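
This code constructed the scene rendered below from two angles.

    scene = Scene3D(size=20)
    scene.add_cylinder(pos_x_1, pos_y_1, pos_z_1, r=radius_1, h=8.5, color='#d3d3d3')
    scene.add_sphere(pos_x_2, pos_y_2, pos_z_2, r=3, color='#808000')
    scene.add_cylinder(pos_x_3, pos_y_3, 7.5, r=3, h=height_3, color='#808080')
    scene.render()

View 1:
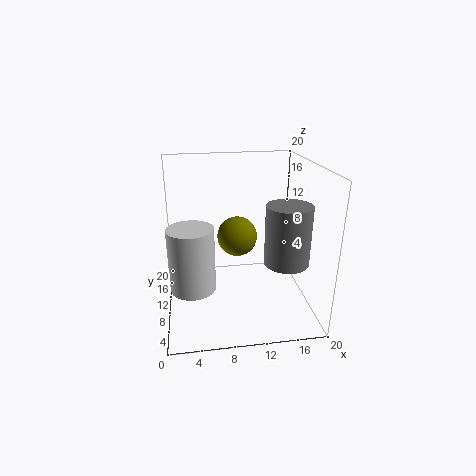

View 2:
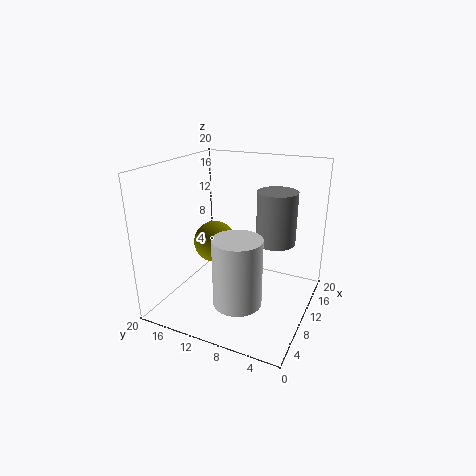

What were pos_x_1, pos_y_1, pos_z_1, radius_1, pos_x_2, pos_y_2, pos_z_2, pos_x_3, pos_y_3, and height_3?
pos_x_1 = 3.5; pos_y_1 = 7; pos_z_1 = 4.5; radius_1 = 3; pos_x_2 = 10.5; pos_y_2 = 14; pos_z_2 = 8.5; pos_x_3 = 16; pos_y_3 = 6.5; height_3 = 8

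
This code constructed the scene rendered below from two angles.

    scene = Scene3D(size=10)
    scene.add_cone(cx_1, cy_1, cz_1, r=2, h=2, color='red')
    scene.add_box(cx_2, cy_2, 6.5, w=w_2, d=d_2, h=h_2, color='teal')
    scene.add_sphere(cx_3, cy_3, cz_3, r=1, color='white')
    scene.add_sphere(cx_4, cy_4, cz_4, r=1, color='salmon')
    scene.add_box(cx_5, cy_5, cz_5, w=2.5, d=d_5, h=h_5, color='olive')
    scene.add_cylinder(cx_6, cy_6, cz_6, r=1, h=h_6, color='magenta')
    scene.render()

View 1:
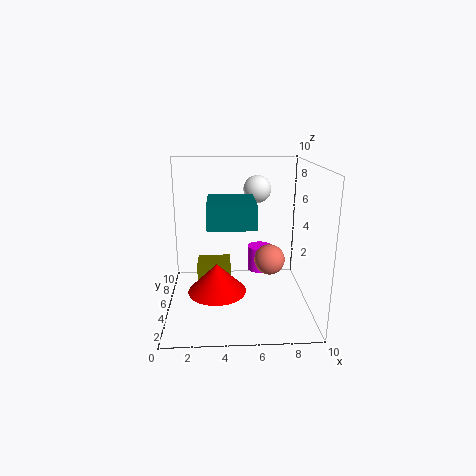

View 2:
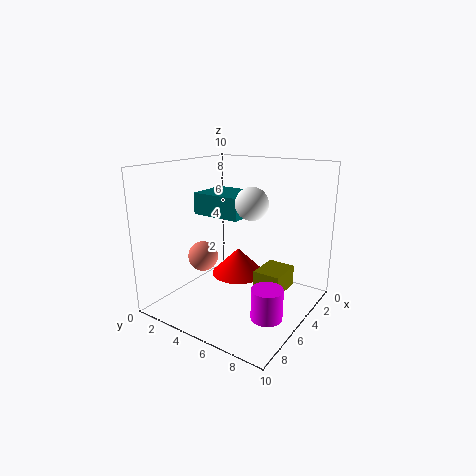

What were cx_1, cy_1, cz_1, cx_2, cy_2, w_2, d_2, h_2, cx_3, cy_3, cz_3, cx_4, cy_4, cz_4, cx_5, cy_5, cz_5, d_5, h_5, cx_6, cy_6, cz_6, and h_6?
cx_1 = 3.5; cy_1 = 4; cz_1 = 1.5; cx_2 = 3; cy_2 = 2; w_2 = 3; d_2 = 3.5; h_2 = 1.5; cx_3 = 6.5; cy_3 = 7; cz_3 = 8; cx_4 = 7; cy_4 = 3.5; cz_4 = 4; cx_5 = 2; cy_5 = 6; cz_5 = 1; d_5 = 2; h_5 = 1.5; cx_6 = 7; cy_6 = 8.5; cz_6 = 1; h_6 = 2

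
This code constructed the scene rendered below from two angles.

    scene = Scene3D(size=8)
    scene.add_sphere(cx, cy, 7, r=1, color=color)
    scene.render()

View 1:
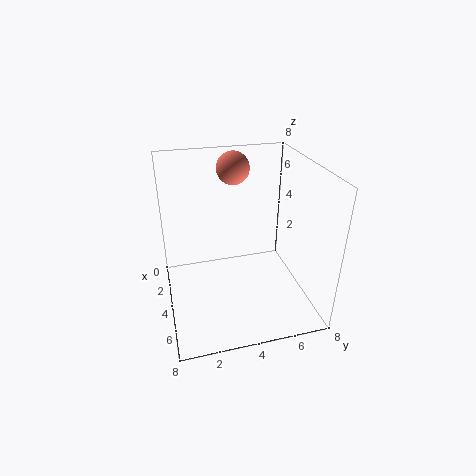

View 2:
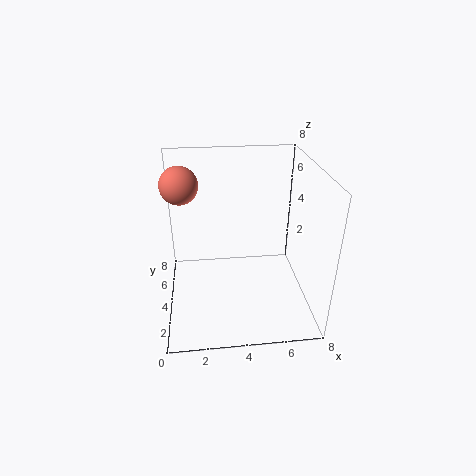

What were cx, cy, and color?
cx = 1
cy = 4.5
color = 'salmon'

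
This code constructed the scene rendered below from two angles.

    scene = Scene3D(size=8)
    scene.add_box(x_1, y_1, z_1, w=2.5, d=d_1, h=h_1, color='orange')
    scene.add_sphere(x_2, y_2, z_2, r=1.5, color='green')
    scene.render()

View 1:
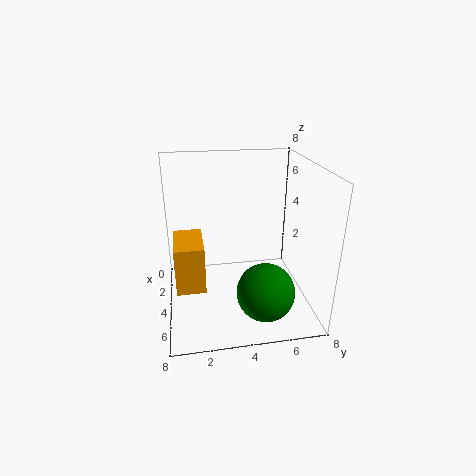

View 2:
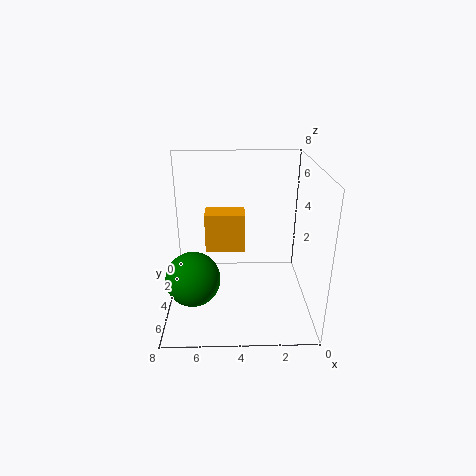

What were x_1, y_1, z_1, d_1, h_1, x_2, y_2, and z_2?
x_1 = 3.5
y_1 = 0.5
z_1 = 2
d_1 = 1.5
h_1 = 2.5
x_2 = 6.5
y_2 = 5
z_2 = 2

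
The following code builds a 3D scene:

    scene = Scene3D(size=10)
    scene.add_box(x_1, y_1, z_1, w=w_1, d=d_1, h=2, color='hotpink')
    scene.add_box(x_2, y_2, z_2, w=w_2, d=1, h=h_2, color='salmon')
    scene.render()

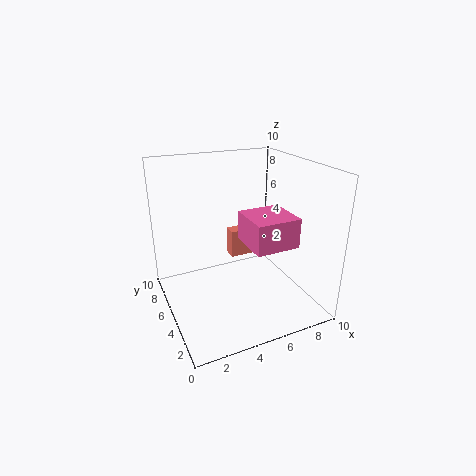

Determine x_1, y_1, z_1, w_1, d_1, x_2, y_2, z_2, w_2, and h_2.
x_1 = 5
y_1 = 2
z_1 = 5
w_1 = 3
d_1 = 3
x_2 = 5
y_2 = 6
z_2 = 3
w_2 = 2
h_2 = 2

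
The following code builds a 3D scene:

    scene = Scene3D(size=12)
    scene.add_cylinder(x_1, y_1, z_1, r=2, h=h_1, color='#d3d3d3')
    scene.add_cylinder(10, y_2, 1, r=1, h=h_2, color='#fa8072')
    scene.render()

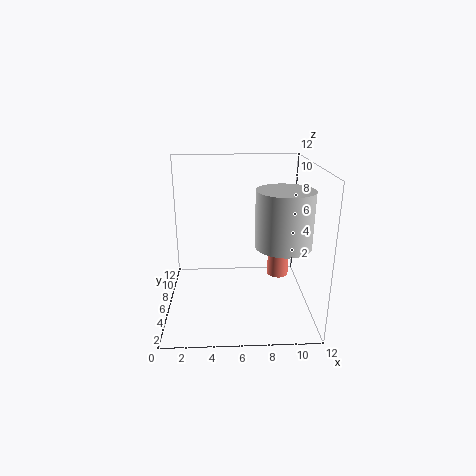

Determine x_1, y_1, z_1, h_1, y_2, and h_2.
x_1 = 9, y_1 = 2, z_1 = 7, h_1 = 4, y_2 = 9, h_2 = 3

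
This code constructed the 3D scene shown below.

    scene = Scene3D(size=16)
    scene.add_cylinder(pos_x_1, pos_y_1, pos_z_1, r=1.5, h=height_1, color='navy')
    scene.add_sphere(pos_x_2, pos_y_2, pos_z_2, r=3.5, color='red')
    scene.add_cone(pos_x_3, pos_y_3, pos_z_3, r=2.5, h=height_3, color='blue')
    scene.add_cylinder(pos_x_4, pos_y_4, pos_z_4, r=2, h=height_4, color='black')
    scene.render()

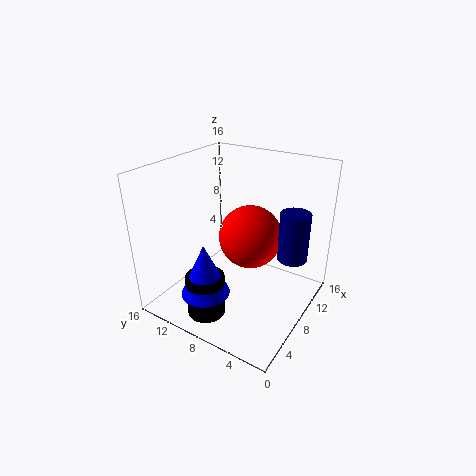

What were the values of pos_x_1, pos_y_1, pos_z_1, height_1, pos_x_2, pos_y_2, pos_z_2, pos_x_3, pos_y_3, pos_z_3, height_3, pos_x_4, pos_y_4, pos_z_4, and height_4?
pos_x_1 = 8
pos_y_1 = 1.5
pos_z_1 = 7.5
height_1 = 5
pos_x_2 = 9
pos_y_2 = 7
pos_z_2 = 8
pos_x_3 = 2.5
pos_y_3 = 8.5
pos_z_3 = 4
height_3 = 5.5
pos_x_4 = 2.5
pos_y_4 = 8.5
pos_z_4 = 1.5
height_4 = 4.5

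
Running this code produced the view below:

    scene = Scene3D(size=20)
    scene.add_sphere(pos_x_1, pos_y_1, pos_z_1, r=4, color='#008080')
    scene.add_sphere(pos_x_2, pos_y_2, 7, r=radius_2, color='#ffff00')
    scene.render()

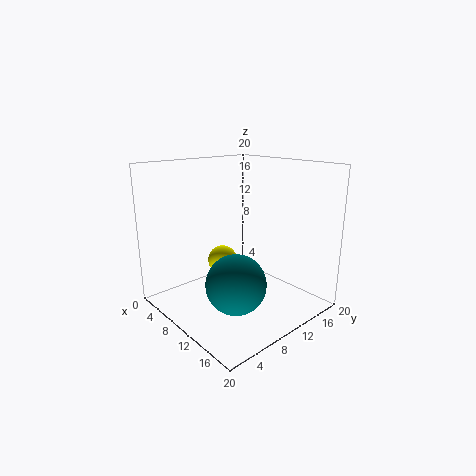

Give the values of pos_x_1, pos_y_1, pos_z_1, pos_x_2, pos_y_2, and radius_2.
pos_x_1 = 13; pos_y_1 = 7; pos_z_1 = 5; pos_x_2 = 9; pos_y_2 = 8; radius_2 = 2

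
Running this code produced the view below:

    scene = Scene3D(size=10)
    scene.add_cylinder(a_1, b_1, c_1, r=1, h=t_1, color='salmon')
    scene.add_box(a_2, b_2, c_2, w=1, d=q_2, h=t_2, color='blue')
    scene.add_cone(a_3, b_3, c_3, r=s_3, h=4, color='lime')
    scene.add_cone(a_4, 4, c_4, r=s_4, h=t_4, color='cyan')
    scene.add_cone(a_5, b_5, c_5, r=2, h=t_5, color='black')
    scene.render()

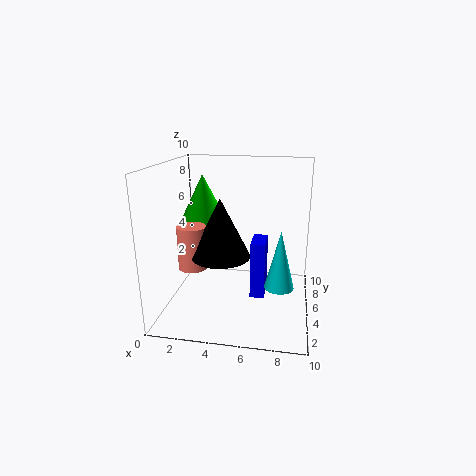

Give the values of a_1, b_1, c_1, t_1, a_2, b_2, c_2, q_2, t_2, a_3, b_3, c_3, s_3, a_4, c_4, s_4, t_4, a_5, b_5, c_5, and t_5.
a_1 = 2
b_1 = 4
c_1 = 3
t_1 = 3
a_2 = 6
b_2 = 4
c_2 = 1
q_2 = 2
t_2 = 4
a_3 = 2
b_3 = 7
c_3 = 5
s_3 = 2
a_4 = 8
c_4 = 2
s_4 = 1
t_4 = 4
a_5 = 4
b_5 = 4
c_5 = 4
t_5 = 4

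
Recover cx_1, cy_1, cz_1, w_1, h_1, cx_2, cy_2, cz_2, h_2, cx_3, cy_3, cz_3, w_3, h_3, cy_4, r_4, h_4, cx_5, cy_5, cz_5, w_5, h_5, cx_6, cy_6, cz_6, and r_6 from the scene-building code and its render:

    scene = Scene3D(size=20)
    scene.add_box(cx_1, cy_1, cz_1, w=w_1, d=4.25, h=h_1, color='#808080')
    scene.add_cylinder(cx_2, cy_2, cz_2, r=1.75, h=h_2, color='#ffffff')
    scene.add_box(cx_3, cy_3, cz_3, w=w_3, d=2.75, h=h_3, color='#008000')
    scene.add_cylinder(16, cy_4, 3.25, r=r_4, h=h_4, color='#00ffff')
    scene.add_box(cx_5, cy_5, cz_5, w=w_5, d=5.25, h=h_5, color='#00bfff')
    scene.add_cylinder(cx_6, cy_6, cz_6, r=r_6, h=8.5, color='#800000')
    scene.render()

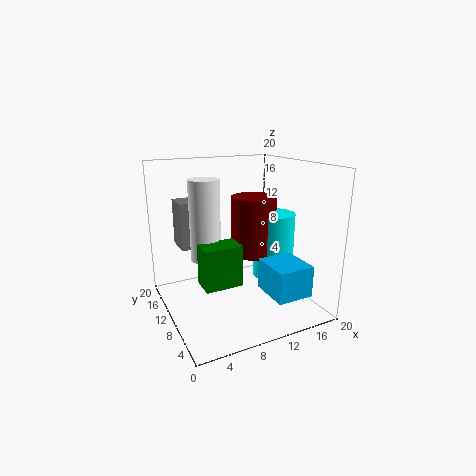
cx_1 = 3.5
cy_1 = 15.25
cz_1 = 7.25
w_1 = 5.25
h_1 = 7
cx_2 = 3.5
cy_2 = 5.25
cz_2 = 10
h_2 = 9.25
cx_3 = 2
cy_3 = 1.25
cz_3 = 7.75
w_3 = 4.25
h_3 = 4.75
cy_4 = 10.25
r_4 = 3
h_4 = 9.5
cx_5 = 10.75
cy_5 = 0.25
cz_5 = 4.5
w_5 = 4.75
h_5 = 4
cx_6 = 13.25
cy_6 = 11.5
cz_6 = 6.75
r_6 = 3.25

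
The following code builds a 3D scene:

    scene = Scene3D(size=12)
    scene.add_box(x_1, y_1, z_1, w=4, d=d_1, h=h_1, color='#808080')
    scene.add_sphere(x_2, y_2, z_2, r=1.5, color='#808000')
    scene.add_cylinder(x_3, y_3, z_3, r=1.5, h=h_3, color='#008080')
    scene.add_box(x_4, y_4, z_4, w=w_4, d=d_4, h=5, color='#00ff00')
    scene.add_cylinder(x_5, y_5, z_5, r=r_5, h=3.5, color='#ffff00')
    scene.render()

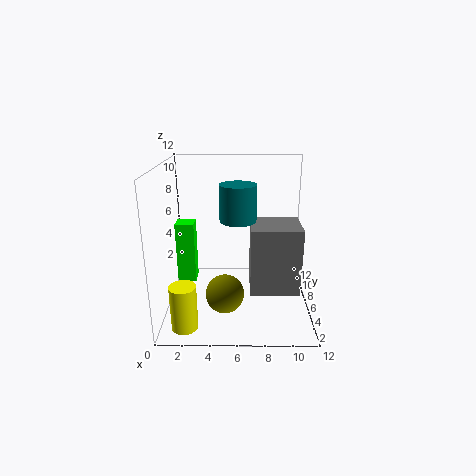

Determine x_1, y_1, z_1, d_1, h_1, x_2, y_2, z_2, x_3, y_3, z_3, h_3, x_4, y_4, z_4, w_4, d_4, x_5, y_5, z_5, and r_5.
x_1 = 7; y_1 = 3.5; z_1 = 2; d_1 = 3.5; h_1 = 5.5; x_2 = 5; y_2 = 3; z_2 = 2.5; x_3 = 6; y_3 = 6; z_3 = 7.5; h_3 = 3; x_4 = 1; y_4 = 5; z_4 = 2.5; w_4 = 1.5; d_4 = 1.5; x_5 = 2; y_5 = 1.5; z_5 = 0.5; r_5 = 1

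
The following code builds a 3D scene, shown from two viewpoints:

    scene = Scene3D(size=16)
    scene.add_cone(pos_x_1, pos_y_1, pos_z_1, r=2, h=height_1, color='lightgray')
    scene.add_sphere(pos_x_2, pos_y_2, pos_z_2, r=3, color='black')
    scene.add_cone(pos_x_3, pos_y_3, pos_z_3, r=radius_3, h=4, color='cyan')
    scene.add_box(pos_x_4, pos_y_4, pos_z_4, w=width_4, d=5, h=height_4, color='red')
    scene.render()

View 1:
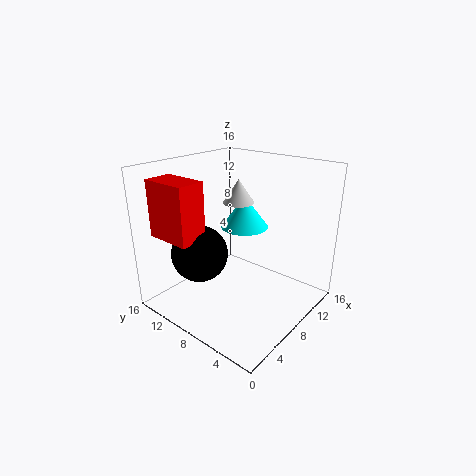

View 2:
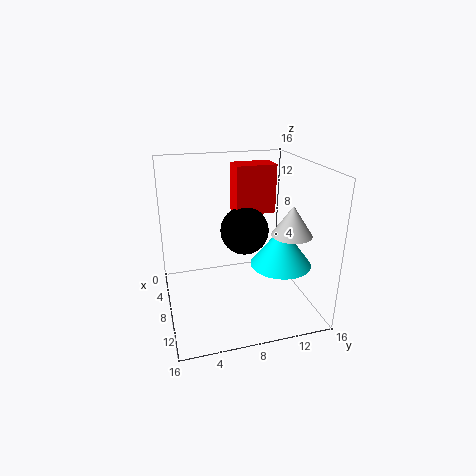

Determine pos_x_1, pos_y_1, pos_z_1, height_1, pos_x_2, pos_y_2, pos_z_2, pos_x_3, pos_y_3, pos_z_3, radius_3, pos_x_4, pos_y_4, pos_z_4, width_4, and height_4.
pos_x_1 = 13; pos_y_1 = 12; pos_z_1 = 10; height_1 = 3; pos_x_2 = 4; pos_y_2 = 10; pos_z_2 = 7; pos_x_3 = 13; pos_y_3 = 11; pos_z_3 = 7; radius_3 = 3; pos_x_4 = 1; pos_y_4 = 9; pos_z_4 = 9; width_4 = 3; height_4 = 6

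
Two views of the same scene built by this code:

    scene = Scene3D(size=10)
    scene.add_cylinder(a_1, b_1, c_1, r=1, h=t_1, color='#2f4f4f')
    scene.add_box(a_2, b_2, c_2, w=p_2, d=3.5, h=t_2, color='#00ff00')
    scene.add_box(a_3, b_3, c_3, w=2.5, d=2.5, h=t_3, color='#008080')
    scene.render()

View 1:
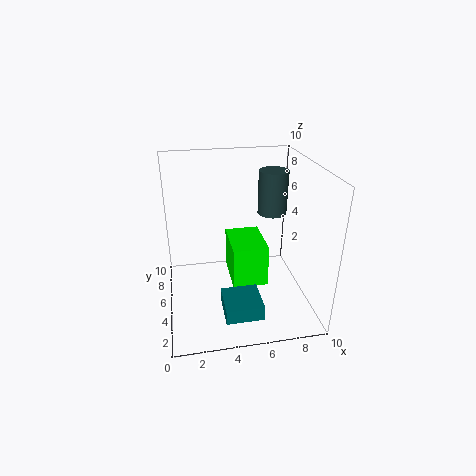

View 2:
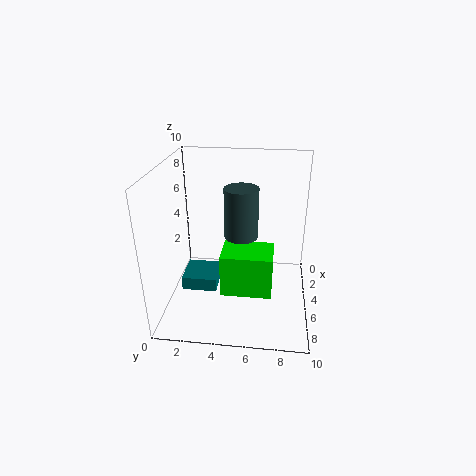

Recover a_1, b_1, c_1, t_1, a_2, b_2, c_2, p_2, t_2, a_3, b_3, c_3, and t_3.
a_1 = 7.5, b_1 = 5.5, c_1 = 6.5, t_1 = 3, a_2 = 4.5, b_2 = 4, c_2 = 1.5, p_2 = 2.5, t_2 = 3, a_3 = 3.5, b_3 = 1, c_3 = 1, t_3 = 1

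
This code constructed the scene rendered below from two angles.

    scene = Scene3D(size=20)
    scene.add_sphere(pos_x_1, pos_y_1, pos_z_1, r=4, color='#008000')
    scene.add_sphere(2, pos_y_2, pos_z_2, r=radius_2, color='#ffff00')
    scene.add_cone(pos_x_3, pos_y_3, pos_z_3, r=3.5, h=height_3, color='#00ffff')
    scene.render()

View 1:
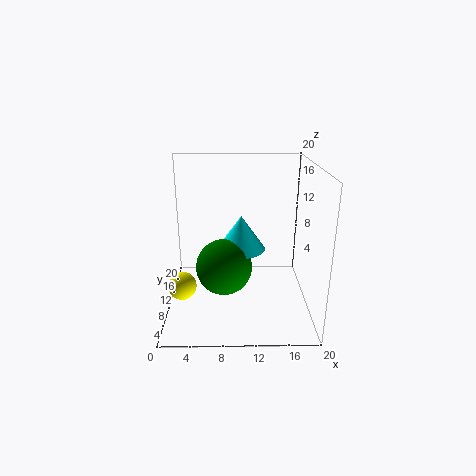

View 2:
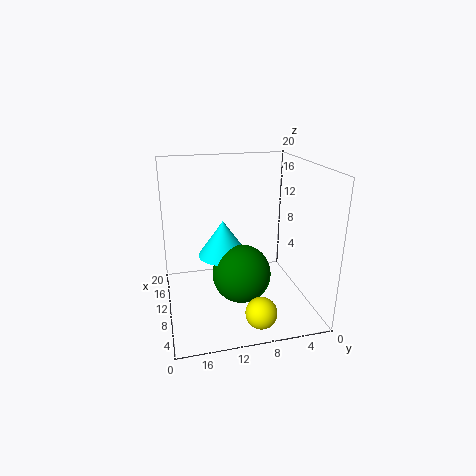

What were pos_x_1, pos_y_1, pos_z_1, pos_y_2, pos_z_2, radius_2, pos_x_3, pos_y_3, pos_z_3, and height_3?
pos_x_1 = 8; pos_y_1 = 10; pos_z_1 = 5.5; pos_y_2 = 9; pos_z_2 = 3; radius_2 = 2; pos_x_3 = 10.5; pos_y_3 = 12; pos_z_3 = 7.5; height_3 = 5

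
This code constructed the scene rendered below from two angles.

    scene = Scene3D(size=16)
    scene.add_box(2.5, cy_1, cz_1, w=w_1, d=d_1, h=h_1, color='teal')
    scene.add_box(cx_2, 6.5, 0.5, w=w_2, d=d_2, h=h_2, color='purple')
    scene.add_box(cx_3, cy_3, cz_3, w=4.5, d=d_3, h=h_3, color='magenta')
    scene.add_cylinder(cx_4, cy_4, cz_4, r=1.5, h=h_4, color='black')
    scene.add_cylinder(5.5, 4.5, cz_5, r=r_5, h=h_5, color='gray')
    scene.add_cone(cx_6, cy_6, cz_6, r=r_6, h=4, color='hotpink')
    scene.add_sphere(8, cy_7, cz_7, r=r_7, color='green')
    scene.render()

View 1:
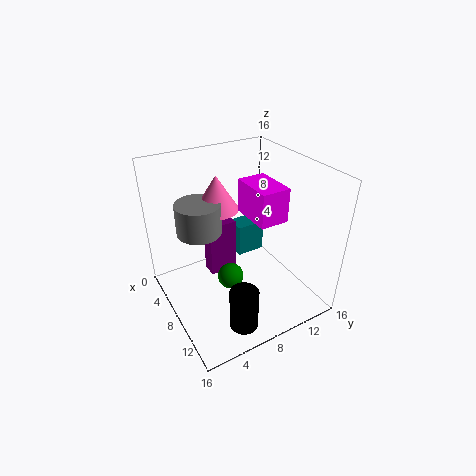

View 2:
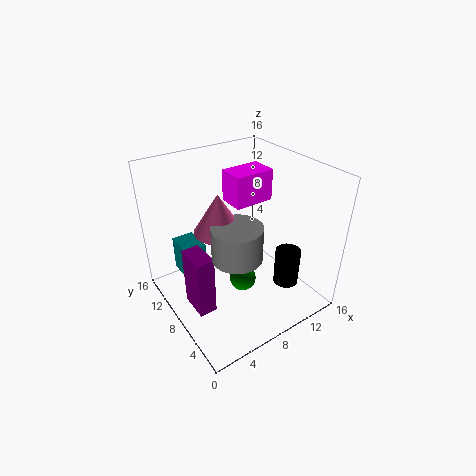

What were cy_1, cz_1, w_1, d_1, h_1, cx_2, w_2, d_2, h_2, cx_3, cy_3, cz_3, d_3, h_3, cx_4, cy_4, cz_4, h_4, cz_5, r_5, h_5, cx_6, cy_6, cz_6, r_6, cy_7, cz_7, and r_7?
cy_1 = 10, cz_1 = 3, w_1 = 2.5, d_1 = 3.5, h_1 = 4, cx_2 = 2, w_2 = 2, d_2 = 3.5, h_2 = 7, cx_3 = 8, cy_3 = 8, cz_3 = 11.5, d_3 = 3, h_3 = 3.5, cx_4 = 13.5, cy_4 = 5.5, cz_4 = 1, h_4 = 4.5, cz_5 = 8.5, r_5 = 2.5, h_5 = 3.5, cx_6 = 5, cy_6 = 7, cz_6 = 10.5, r_6 = 2.5, cy_7 = 7, cz_7 = 3, r_7 = 1.5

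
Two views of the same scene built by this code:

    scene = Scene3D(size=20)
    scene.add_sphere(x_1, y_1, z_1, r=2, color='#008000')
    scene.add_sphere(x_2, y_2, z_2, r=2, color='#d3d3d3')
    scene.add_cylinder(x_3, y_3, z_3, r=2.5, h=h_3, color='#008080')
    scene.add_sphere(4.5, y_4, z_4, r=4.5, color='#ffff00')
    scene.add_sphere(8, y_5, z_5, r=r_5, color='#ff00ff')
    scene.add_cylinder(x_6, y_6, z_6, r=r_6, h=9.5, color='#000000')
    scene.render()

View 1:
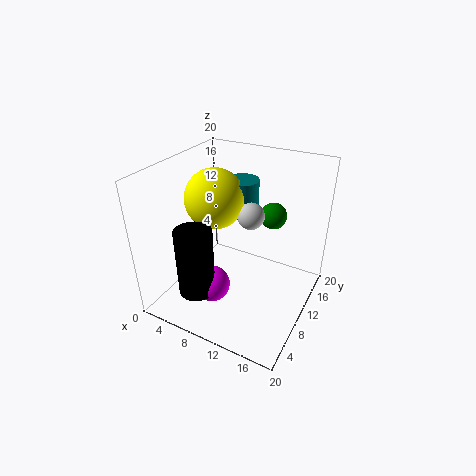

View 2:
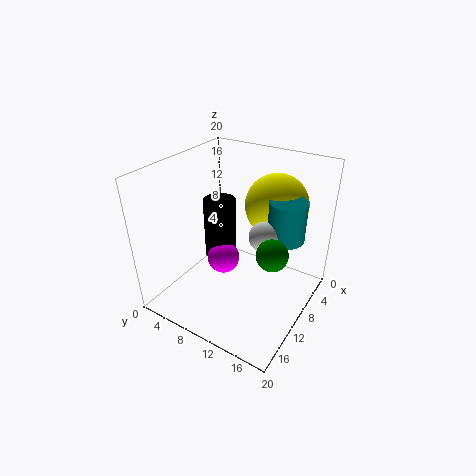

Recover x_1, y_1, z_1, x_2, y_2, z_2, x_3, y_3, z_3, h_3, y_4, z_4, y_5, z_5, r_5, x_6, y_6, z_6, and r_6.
x_1 = 12.5, y_1 = 16.5, z_1 = 11, x_2 = 10, y_2 = 14, z_2 = 11.5, x_3 = 7.5, y_3 = 16, z_3 = 10.5, h_3 = 5.5, y_4 = 13, z_4 = 13.5, y_5 = 6, z_5 = 4, r_5 = 2.5, x_6 = 6.5, y_6 = 4.5, z_6 = 3.5, r_6 = 2.5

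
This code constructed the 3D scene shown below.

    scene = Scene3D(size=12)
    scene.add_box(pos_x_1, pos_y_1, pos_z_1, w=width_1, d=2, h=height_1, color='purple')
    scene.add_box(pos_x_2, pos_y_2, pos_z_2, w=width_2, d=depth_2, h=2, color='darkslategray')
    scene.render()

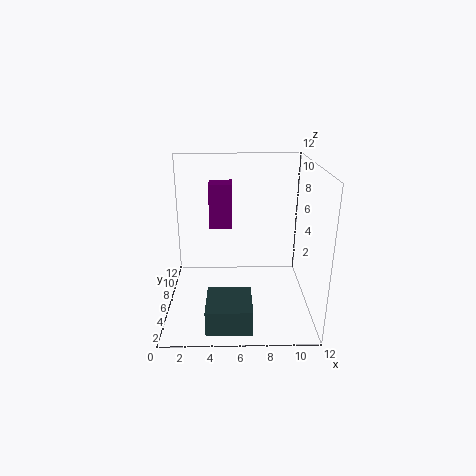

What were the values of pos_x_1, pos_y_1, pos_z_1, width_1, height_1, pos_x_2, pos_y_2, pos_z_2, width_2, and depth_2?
pos_x_1 = 3.5
pos_y_1 = 8
pos_z_1 = 6
width_1 = 2
height_1 = 4
pos_x_2 = 3.5
pos_y_2 = 0.5
pos_z_2 = 0.5
width_2 = 3.5
depth_2 = 3.5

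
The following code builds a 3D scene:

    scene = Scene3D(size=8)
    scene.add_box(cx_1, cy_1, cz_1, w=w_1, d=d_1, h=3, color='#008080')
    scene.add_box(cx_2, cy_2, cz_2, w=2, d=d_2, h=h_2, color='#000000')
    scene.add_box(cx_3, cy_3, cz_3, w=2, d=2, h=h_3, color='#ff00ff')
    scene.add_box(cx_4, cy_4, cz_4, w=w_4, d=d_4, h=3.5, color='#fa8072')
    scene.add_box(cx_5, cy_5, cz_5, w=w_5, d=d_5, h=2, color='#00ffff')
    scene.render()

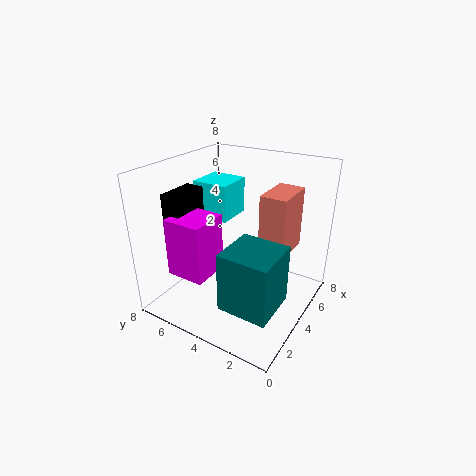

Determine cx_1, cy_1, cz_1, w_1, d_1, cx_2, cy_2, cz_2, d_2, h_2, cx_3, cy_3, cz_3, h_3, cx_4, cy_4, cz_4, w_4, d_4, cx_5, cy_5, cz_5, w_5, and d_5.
cx_1 = 0.5, cy_1 = 0.5, cz_1 = 2, w_1 = 2.5, d_1 = 2.5, cx_2 = 1, cy_2 = 5.5, cz_2 = 5, d_2 = 1, h_2 = 2, cx_3 = 0.5, cy_3 = 4, cz_3 = 3, h_3 = 3, cx_4 = 4.5, cy_4 = 1.5, cz_4 = 3, w_4 = 2.5, d_4 = 1.5, cx_5 = 3.5, cy_5 = 4.5, cz_5 = 5, w_5 = 2, d_5 = 2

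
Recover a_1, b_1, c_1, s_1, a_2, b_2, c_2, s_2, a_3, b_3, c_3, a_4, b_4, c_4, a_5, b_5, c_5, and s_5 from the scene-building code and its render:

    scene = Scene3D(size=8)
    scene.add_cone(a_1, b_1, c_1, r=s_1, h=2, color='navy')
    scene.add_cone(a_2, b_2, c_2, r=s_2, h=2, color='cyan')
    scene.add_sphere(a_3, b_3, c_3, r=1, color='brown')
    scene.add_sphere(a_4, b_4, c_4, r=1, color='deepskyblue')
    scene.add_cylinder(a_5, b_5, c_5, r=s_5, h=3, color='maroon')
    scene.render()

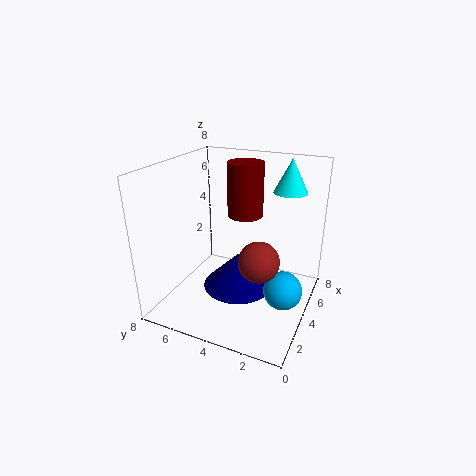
a_1 = 4
b_1 = 4
c_1 = 1
s_1 = 2
a_2 = 7
b_2 = 2
c_2 = 6
s_2 = 1
a_3 = 2
b_3 = 2
c_3 = 4
a_4 = 3
b_4 = 1
c_4 = 2
a_5 = 5
b_5 = 4
c_5 = 5
s_5 = 1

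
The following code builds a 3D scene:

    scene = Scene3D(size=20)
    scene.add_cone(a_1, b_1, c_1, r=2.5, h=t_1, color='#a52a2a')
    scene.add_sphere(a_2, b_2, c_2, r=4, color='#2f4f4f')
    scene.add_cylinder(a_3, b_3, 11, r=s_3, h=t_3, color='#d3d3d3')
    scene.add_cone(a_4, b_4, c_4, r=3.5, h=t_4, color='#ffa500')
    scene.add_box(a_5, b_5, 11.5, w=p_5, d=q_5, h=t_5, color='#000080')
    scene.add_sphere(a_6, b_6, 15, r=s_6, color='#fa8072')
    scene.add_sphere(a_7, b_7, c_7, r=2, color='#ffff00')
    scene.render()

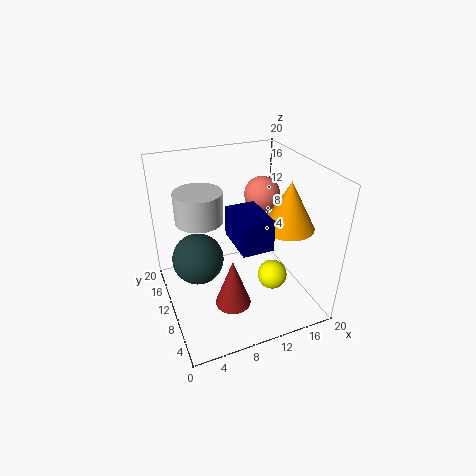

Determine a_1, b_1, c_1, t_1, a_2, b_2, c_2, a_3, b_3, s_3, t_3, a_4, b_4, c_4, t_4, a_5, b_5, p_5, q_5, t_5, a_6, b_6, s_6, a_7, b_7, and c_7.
a_1 = 8, b_1 = 7, c_1 = 1.5, t_1 = 7, a_2 = 5.5, b_2 = 15.5, c_2 = 4, a_3 = 6, b_3 = 15, s_3 = 3.5, t_3 = 4.5, a_4 = 16, b_4 = 7, c_4 = 12, t_4 = 6.5, a_5 = 8, b_5 = 3.5, p_5 = 4, q_5 = 6, t_5 = 4, a_6 = 14.5, b_6 = 12, s_6 = 2.5, a_7 = 13.5, b_7 = 6, c_7 = 5.5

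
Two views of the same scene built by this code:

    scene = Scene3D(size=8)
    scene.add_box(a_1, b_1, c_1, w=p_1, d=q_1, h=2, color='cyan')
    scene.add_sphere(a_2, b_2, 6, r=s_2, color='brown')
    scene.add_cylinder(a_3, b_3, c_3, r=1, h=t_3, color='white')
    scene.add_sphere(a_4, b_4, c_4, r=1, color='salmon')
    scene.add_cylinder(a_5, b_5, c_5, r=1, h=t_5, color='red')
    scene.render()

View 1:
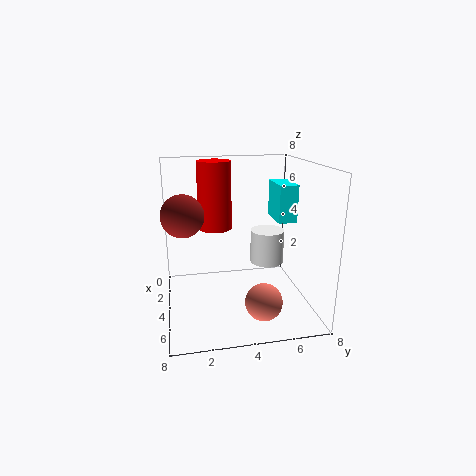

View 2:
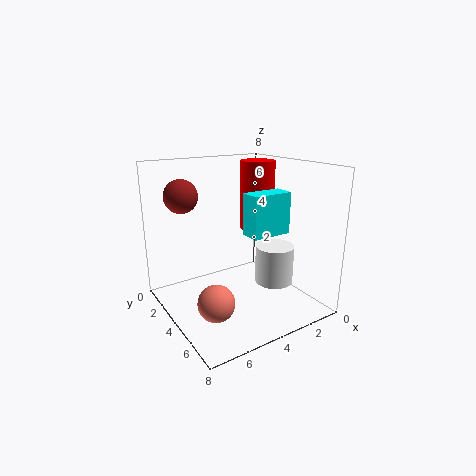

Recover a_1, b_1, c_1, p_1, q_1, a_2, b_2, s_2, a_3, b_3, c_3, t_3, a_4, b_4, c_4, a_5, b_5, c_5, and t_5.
a_1 = 3, b_1 = 6, c_1 = 5, p_1 = 2, q_1 = 1, a_2 = 6, b_2 = 1, s_2 = 1, a_3 = 3, b_3 = 6, c_3 = 2, t_3 = 2, a_4 = 6, b_4 = 5, c_4 = 1, a_5 = 2, b_5 = 3, c_5 = 4, t_5 = 4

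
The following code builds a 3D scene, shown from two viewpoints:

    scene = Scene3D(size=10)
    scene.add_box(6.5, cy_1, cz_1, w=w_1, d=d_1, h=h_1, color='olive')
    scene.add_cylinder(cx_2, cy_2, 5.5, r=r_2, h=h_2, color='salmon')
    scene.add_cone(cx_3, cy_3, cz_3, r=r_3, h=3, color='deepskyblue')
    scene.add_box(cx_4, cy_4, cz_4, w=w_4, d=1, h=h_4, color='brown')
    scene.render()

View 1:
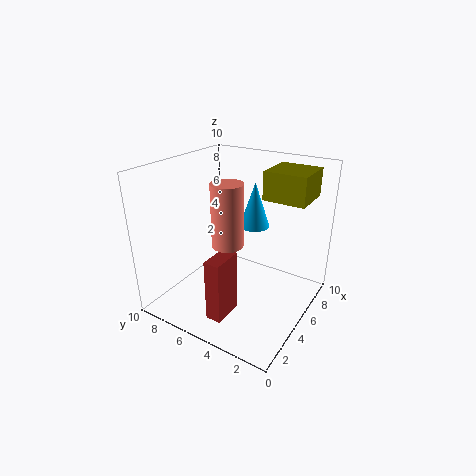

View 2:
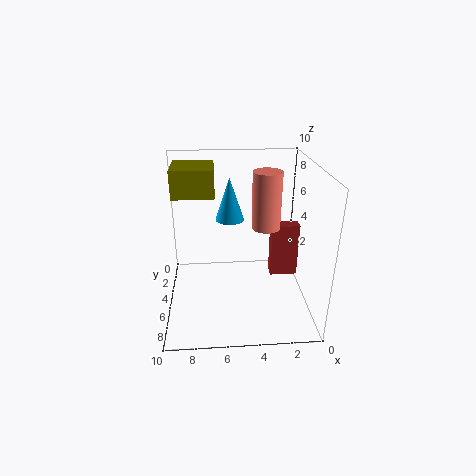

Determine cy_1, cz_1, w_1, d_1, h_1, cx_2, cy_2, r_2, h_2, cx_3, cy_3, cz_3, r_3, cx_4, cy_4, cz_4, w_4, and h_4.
cy_1 = 1; cz_1 = 7.5; w_1 = 3; d_1 = 3; h_1 = 2; cx_2 = 3; cy_2 = 4.5; r_2 = 1; h_2 = 4; cx_3 = 5.5; cy_3 = 4; cz_3 = 6; r_3 = 1; cx_4 = 0.5; cy_4 = 3.5; cz_4 = 1.5; w_4 = 2; h_4 = 4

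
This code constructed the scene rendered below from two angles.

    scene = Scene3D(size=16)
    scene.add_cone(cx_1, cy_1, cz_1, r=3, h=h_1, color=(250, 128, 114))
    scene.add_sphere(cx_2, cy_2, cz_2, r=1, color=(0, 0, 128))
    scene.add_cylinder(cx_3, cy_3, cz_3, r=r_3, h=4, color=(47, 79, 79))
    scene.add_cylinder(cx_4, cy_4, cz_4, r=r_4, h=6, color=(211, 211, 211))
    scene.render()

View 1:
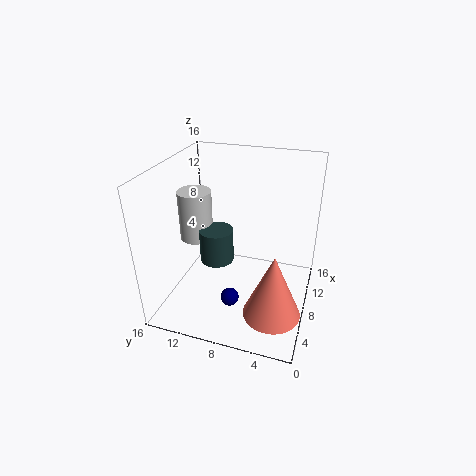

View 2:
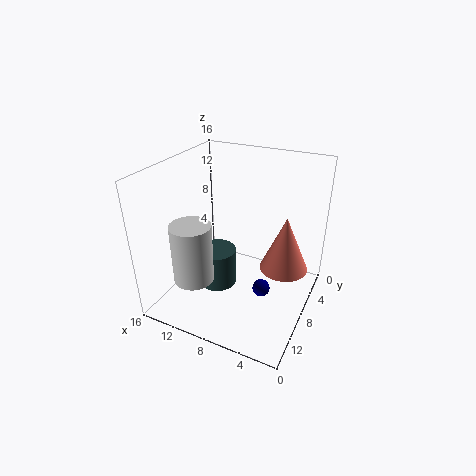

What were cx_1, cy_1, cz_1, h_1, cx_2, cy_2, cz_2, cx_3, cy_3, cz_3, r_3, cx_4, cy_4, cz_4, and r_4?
cx_1 = 4
cy_1 = 3
cz_1 = 2
h_1 = 7
cx_2 = 5
cy_2 = 8
cz_2 = 2
cx_3 = 9
cy_3 = 11
cz_3 = 4
r_3 = 2
cx_4 = 10
cy_4 = 14
cz_4 = 6
r_4 = 2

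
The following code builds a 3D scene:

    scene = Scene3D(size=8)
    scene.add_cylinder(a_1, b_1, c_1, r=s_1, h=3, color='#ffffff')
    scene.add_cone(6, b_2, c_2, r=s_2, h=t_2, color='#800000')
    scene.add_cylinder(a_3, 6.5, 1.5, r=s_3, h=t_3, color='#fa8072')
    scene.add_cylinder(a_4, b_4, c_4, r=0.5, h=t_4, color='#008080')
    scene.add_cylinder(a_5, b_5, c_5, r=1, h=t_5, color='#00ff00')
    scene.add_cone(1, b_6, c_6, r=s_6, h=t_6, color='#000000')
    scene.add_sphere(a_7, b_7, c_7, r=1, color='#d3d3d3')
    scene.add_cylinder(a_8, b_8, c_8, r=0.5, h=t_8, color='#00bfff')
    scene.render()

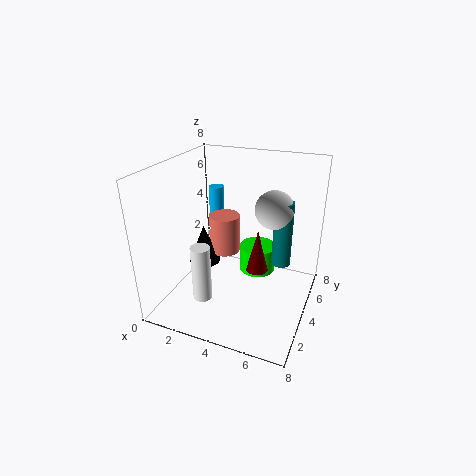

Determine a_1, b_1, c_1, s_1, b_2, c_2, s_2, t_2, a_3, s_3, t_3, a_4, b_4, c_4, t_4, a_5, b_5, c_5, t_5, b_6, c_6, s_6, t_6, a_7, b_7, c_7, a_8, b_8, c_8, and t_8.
a_1 = 3; b_1 = 1.5; c_1 = 1.5; s_1 = 0.5; b_2 = 1.5; c_2 = 4; s_2 = 0.5; t_2 = 2; a_3 = 2; s_3 = 1; t_3 = 2.5; a_4 = 6.5; b_4 = 4; c_4 = 3; t_4 = 3.5; a_5 = 5; b_5 = 4.5; c_5 = 2; t_5 = 1.5; b_6 = 5.5; c_6 = 1; s_6 = 1; t_6 = 2.5; a_7 = 6; b_7 = 4; c_7 = 6; a_8 = 1; b_8 = 7.5; c_8 = 1.5; t_8 = 4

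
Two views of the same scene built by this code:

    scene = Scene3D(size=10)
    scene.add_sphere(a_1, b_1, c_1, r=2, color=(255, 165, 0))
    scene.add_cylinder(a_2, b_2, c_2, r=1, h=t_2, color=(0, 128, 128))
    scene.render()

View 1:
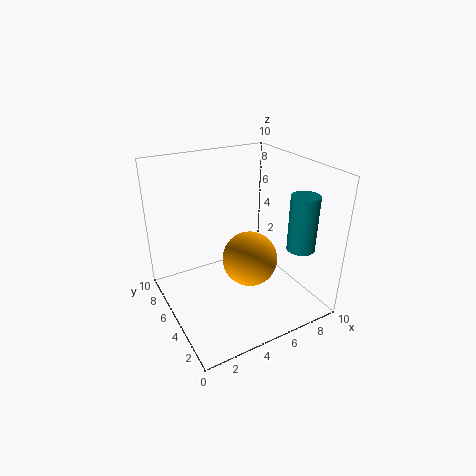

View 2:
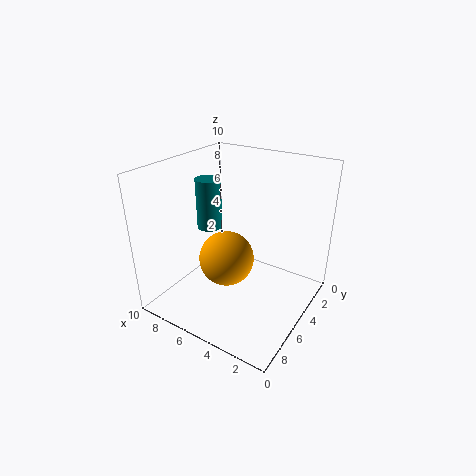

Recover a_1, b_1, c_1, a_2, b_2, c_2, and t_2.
a_1 = 6; b_1 = 5; c_1 = 3; a_2 = 9; b_2 = 3; c_2 = 4; t_2 = 4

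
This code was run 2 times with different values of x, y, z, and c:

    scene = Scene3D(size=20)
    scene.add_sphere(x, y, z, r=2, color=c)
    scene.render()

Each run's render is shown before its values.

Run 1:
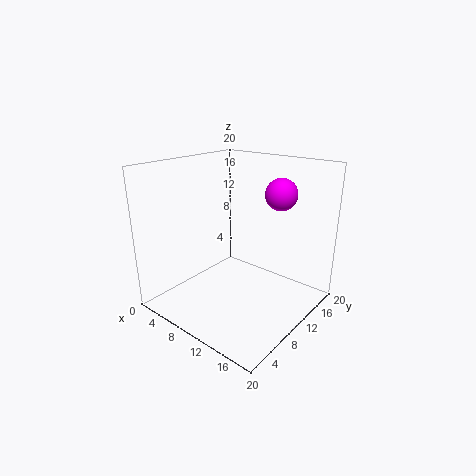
x = 16
y = 11
z = 17
c = 'magenta'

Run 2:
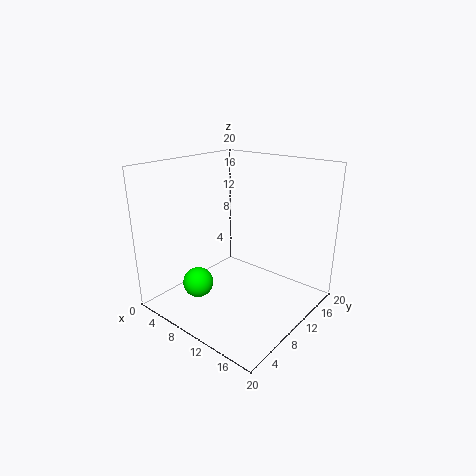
x = 8
y = 4
z = 5
c = 'lime'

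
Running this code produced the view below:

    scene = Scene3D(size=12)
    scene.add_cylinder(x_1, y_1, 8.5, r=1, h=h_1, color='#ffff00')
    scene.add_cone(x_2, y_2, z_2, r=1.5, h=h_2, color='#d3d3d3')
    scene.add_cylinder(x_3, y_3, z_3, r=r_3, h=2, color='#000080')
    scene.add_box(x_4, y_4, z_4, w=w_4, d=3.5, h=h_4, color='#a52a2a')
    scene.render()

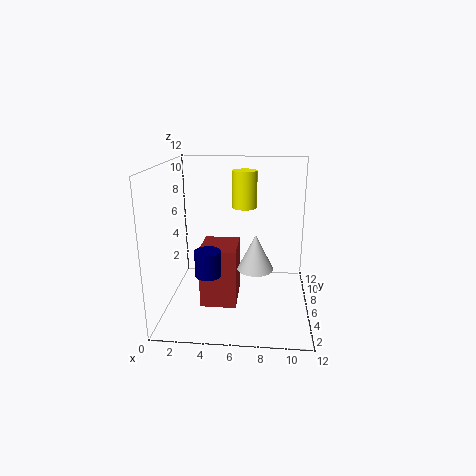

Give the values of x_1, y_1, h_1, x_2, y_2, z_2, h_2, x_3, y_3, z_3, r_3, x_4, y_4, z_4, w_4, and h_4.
x_1 = 6.5; y_1 = 6.5; h_1 = 3; x_2 = 7.5; y_2 = 5.5; z_2 = 3.5; h_2 = 3; x_3 = 4; y_3 = 3; z_3 = 4; r_3 = 1; x_4 = 3; y_4 = 4; z_4 = 0.5; w_4 = 3; h_4 = 5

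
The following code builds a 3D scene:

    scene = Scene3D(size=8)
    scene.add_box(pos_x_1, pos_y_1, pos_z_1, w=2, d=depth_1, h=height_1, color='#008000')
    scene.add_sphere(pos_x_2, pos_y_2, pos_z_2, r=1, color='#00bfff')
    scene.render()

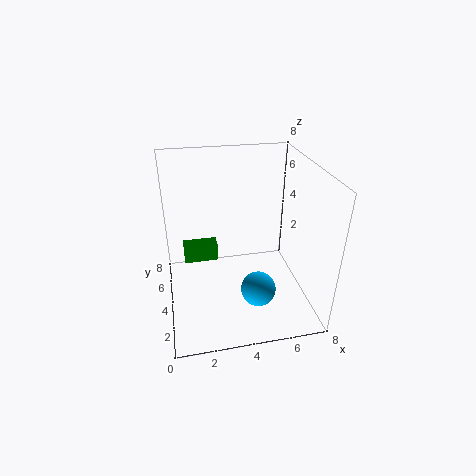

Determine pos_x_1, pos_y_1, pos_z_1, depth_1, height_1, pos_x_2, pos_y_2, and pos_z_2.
pos_x_1 = 1; pos_y_1 = 5; pos_z_1 = 2; depth_1 = 1; height_1 = 1; pos_x_2 = 5; pos_y_2 = 3; pos_z_2 = 1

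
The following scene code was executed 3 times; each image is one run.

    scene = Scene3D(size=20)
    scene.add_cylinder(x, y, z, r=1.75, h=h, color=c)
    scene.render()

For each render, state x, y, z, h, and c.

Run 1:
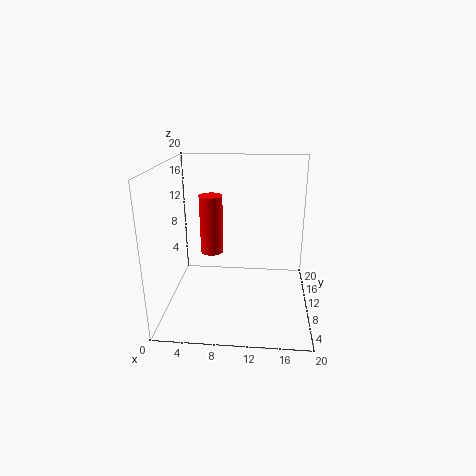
x = 5.5; y = 14.5; z = 5.75; h = 9; c = 'red'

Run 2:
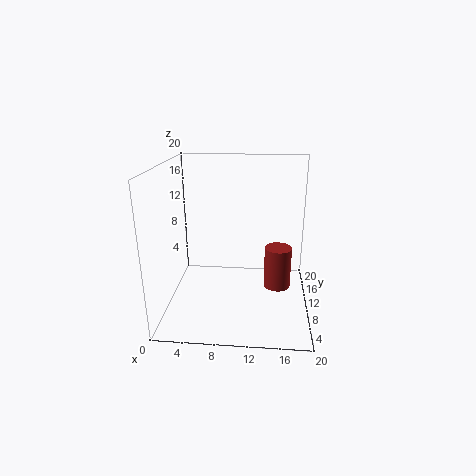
x = 15.5; y = 7.25; z = 4.5; h = 5.5; c = 'brown'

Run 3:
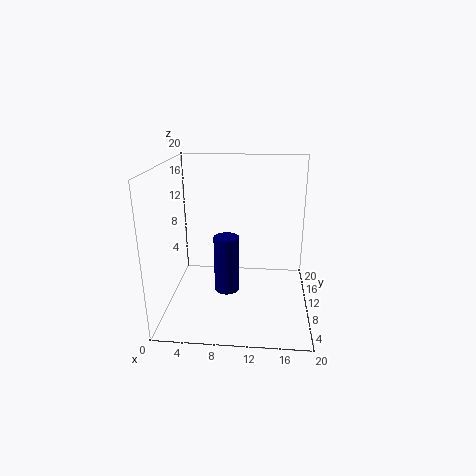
x = 8.5; y = 9; z = 2.5; h = 8; c = 'navy'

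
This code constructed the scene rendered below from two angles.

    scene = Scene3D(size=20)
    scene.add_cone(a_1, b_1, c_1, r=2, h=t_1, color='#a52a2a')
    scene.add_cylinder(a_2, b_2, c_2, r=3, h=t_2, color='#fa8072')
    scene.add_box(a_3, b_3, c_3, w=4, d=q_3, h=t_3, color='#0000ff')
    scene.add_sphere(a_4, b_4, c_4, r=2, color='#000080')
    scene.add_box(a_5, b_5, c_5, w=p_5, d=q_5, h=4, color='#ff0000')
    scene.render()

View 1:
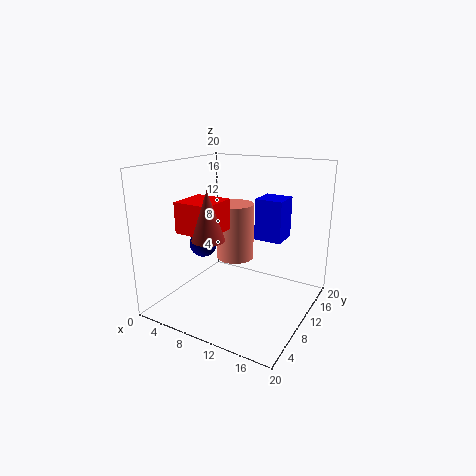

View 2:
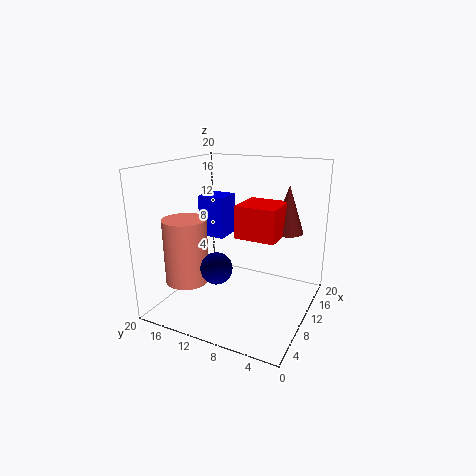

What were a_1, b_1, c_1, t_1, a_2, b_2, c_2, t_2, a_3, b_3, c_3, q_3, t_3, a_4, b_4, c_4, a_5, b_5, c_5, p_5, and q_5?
a_1 = 10, b_1 = 3, c_1 = 12, t_1 = 6, a_2 = 6, b_2 = 16, c_2 = 4, t_2 = 9, a_3 = 11, b_3 = 13, c_3 = 9, q_3 = 4, t_3 = 6, a_4 = 4, b_4 = 10, c_4 = 8, a_5 = 5, b_5 = 3, c_5 = 12, p_5 = 5, q_5 = 5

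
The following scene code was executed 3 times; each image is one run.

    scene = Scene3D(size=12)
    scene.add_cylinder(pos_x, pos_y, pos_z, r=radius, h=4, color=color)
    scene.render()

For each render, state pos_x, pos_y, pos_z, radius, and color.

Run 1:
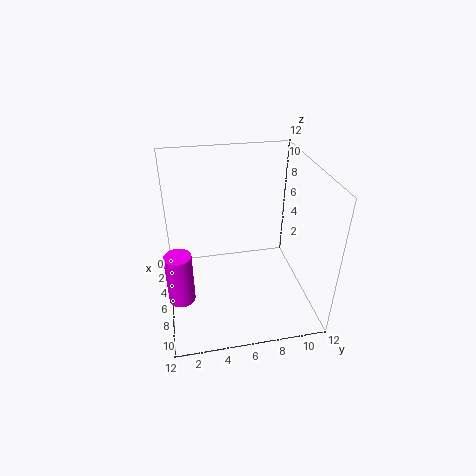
pos_x = 9, pos_y = 1, pos_z = 3, radius = 1, color = 'magenta'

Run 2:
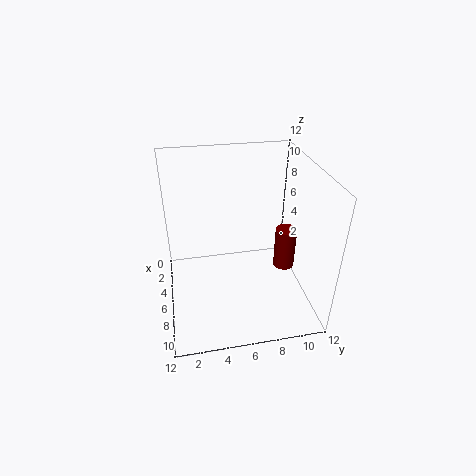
pos_x = 4, pos_y = 11, pos_z = 1, radius = 1, color = 'maroon'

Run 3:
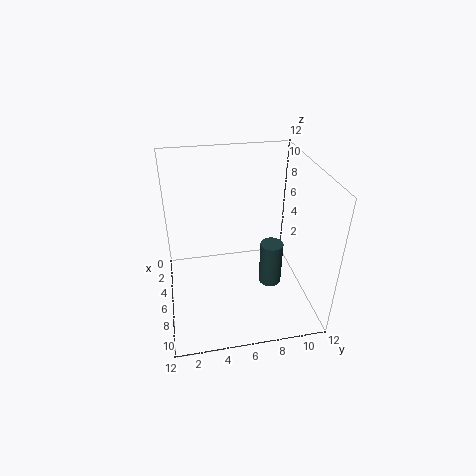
pos_x = 6, pos_y = 9, pos_z = 1, radius = 1, color = 'darkslategray'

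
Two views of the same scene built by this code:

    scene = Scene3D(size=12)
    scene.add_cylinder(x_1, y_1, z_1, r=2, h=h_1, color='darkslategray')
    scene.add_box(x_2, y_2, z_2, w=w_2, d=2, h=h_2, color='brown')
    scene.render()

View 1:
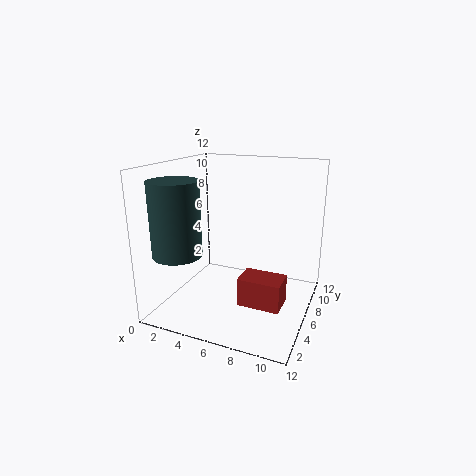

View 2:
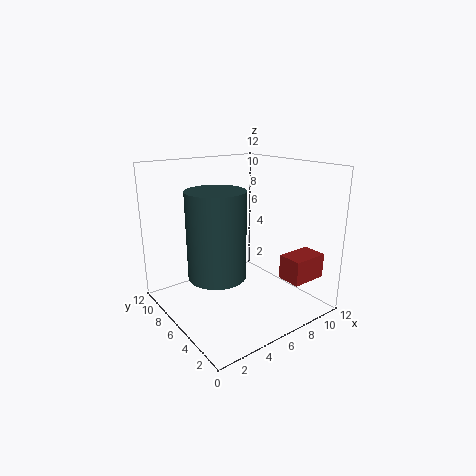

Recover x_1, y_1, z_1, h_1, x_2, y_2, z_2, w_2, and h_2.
x_1 = 2; y_1 = 3; z_1 = 5; h_1 = 6; x_2 = 8; y_2 = 1; z_2 = 3; w_2 = 3; h_2 = 2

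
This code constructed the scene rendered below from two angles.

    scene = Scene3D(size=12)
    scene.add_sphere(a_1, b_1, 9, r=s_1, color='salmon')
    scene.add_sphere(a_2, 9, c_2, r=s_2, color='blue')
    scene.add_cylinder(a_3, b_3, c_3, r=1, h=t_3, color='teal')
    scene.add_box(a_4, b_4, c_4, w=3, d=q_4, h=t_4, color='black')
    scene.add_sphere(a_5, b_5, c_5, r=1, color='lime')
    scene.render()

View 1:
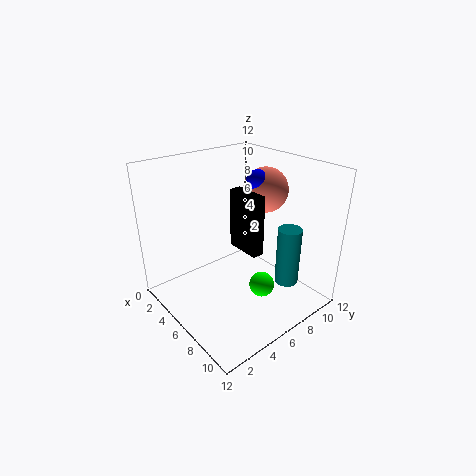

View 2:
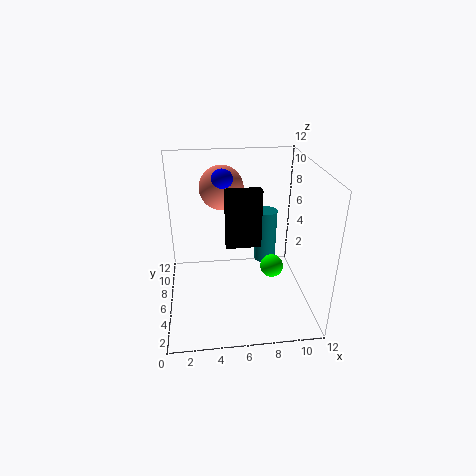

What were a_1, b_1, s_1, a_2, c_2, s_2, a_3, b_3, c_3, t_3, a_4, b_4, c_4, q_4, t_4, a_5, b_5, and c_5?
a_1 = 5, b_1 = 10, s_1 = 2, a_2 = 5, c_2 = 10, s_2 = 1, a_3 = 9, b_3 = 9, c_3 = 2, t_3 = 5, a_4 = 5, b_4 = 6, c_4 = 5, q_4 = 1, t_4 = 5, a_5 = 9, b_5 = 6, c_5 = 3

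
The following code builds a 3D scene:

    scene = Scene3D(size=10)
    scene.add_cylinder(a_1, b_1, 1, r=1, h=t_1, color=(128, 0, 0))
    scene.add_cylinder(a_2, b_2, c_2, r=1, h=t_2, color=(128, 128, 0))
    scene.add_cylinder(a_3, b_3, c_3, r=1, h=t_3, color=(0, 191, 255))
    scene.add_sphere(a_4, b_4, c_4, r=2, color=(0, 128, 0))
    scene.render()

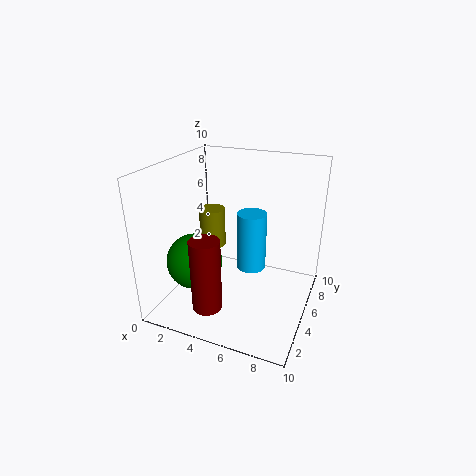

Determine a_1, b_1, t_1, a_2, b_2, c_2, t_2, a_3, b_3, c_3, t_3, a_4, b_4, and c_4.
a_1 = 4, b_1 = 2, t_1 = 5, a_2 = 2, b_2 = 7, c_2 = 3, t_2 = 3, a_3 = 6, b_3 = 5, c_3 = 3, t_3 = 4, a_4 = 2, b_4 = 4, c_4 = 3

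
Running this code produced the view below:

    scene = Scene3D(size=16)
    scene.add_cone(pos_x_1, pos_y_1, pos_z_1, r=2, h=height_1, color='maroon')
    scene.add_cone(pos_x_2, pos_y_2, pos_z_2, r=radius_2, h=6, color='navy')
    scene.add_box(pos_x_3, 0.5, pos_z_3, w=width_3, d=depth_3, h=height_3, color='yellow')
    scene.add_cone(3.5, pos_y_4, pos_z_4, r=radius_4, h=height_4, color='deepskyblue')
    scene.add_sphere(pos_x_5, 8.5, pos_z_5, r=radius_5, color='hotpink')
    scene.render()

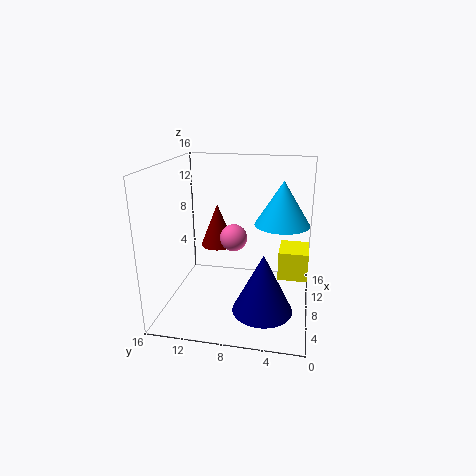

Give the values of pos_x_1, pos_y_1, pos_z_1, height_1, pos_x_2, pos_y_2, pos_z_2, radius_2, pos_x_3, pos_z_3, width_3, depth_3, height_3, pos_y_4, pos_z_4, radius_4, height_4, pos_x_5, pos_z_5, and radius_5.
pos_x_1 = 10.5, pos_y_1 = 11, pos_z_1 = 6, height_1 = 5, pos_x_2 = 3, pos_y_2 = 4.5, pos_z_2 = 2.5, radius_2 = 3, pos_x_3 = 0.5, pos_z_3 = 7.5, width_3 = 3, depth_3 = 2.5, height_3 = 2.5, pos_y_4 = 3, pos_z_4 = 11.5, radius_4 = 2.5, height_4 = 4, pos_x_5 = 8, pos_z_5 = 8, radius_5 = 1.5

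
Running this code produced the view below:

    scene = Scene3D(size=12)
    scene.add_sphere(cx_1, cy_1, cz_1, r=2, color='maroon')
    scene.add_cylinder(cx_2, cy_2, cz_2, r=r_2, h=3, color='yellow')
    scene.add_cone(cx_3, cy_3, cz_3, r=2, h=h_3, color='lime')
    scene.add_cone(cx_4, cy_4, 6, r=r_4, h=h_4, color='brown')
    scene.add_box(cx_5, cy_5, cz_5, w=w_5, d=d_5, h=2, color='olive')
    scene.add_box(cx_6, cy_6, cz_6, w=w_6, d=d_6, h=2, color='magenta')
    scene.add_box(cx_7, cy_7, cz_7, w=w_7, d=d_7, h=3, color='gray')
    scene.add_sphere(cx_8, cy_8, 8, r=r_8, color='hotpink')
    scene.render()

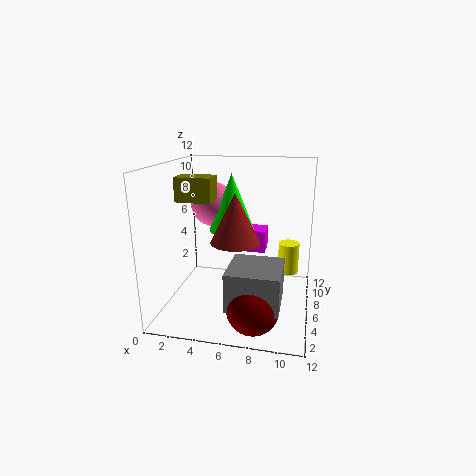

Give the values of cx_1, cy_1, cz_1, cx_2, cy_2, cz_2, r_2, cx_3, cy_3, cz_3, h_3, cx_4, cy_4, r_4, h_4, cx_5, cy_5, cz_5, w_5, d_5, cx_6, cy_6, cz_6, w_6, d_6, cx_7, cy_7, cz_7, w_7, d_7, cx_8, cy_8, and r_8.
cx_1 = 8
cy_1 = 2
cz_1 = 2
cx_2 = 10
cy_2 = 11
cz_2 = 1
r_2 = 1
cx_3 = 5
cy_3 = 8
cz_3 = 6
h_3 = 5
cx_4 = 6
cy_4 = 5
r_4 = 2
h_4 = 4
cx_5 = 1
cy_5 = 5
cz_5 = 9
w_5 = 3
d_5 = 2
cx_6 = 6
cy_6 = 8
cz_6 = 4
w_6 = 2
d_6 = 2
cx_7 = 6
cy_7 = 1
cz_7 = 2
w_7 = 4
d_7 = 4
cx_8 = 3
cy_8 = 9
r_8 = 2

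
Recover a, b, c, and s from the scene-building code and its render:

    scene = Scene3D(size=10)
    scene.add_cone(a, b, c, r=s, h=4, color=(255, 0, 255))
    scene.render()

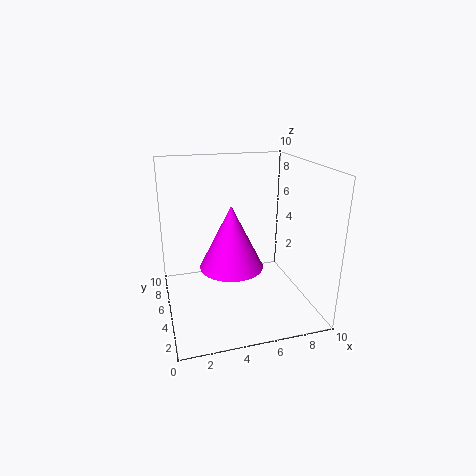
a = 4, b = 3, c = 4, s = 2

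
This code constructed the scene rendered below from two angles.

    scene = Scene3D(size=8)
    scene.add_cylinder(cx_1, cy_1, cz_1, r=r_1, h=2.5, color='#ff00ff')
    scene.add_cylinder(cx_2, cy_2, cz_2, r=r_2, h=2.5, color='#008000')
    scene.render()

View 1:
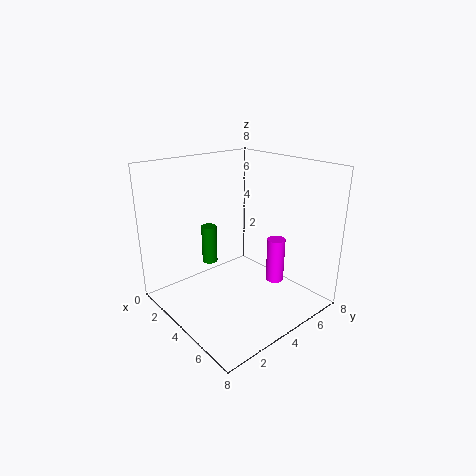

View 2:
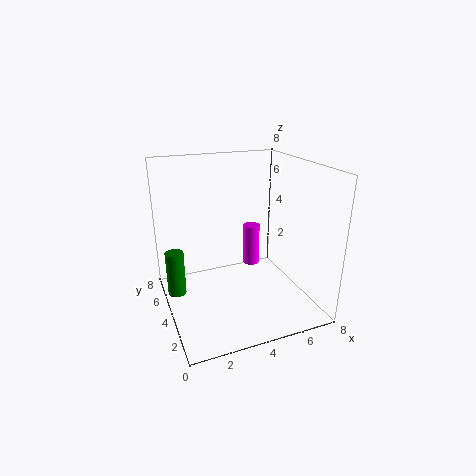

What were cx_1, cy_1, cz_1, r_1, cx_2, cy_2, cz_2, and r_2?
cx_1 = 5.5; cy_1 = 5.5; cz_1 = 1.5; r_1 = 0.5; cx_2 = 0.5; cy_2 = 4.5; cz_2 = 1; r_2 = 0.5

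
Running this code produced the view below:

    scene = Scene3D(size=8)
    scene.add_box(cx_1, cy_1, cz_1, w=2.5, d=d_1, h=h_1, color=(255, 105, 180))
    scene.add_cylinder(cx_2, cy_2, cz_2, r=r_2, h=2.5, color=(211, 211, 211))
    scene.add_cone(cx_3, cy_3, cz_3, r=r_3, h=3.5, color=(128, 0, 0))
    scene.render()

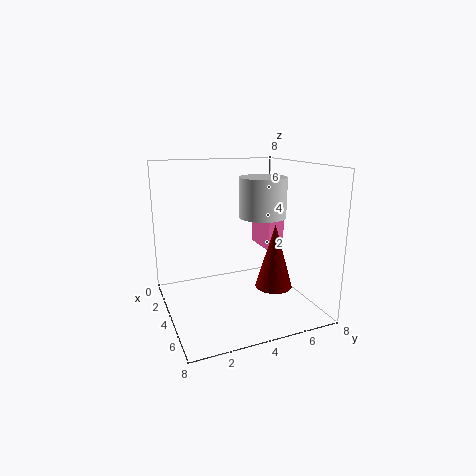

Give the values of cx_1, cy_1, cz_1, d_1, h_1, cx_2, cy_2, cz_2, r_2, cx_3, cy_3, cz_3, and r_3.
cx_1 = 0.5, cy_1 = 6.5, cz_1 = 2.5, d_1 = 1, h_1 = 3, cx_2 = 2, cy_2 = 6.5, cz_2 = 4.5, r_2 = 1.5, cx_3 = 5.5, cy_3 = 5.5, cz_3 = 1.5, r_3 = 1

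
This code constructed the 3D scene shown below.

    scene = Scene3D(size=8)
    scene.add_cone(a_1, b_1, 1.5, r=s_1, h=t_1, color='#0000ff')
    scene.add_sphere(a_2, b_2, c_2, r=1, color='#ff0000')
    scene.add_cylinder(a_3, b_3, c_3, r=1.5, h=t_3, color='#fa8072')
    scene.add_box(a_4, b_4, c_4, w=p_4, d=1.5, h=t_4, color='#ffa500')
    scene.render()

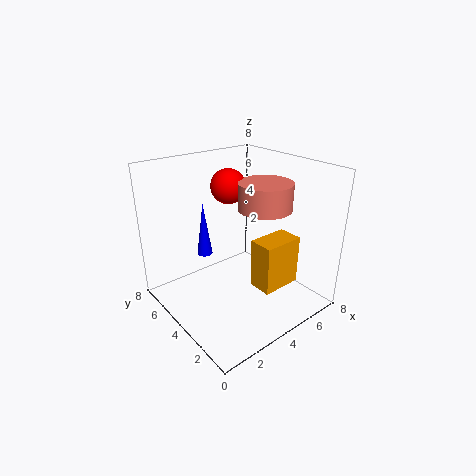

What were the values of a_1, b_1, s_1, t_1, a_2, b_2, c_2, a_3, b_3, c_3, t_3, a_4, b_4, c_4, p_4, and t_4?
a_1 = 4; b_1 = 7.5; s_1 = 0.5; t_1 = 3.5; a_2 = 4.5; b_2 = 5.5; c_2 = 6.5; a_3 = 5.5; b_3 = 3.5; c_3 = 5.5; t_3 = 1.5; a_4 = 5; b_4 = 2.5; c_4 = 0.5; p_4 = 2.5; t_4 = 3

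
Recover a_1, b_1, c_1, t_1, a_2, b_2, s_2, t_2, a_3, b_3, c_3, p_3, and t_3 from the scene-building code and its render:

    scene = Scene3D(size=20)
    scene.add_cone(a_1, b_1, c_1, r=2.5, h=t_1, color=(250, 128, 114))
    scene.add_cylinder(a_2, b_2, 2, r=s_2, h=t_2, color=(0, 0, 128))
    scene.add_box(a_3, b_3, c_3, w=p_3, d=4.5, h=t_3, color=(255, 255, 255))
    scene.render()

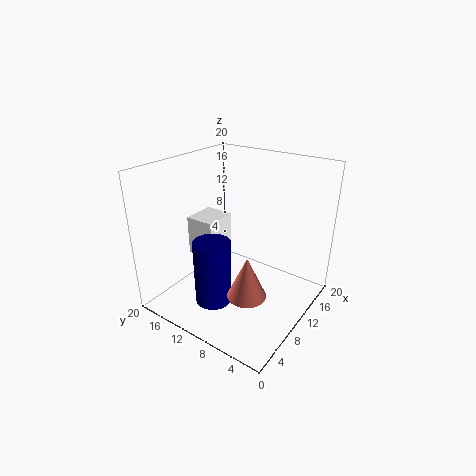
a_1 = 5.5, b_1 = 5.5, c_1 = 5, t_1 = 5.5, a_2 = 5.5, b_2 = 11, s_2 = 2.5, t_2 = 9, a_3 = 9.5, b_3 = 14.5, c_3 = 5, p_3 = 5, t_3 = 6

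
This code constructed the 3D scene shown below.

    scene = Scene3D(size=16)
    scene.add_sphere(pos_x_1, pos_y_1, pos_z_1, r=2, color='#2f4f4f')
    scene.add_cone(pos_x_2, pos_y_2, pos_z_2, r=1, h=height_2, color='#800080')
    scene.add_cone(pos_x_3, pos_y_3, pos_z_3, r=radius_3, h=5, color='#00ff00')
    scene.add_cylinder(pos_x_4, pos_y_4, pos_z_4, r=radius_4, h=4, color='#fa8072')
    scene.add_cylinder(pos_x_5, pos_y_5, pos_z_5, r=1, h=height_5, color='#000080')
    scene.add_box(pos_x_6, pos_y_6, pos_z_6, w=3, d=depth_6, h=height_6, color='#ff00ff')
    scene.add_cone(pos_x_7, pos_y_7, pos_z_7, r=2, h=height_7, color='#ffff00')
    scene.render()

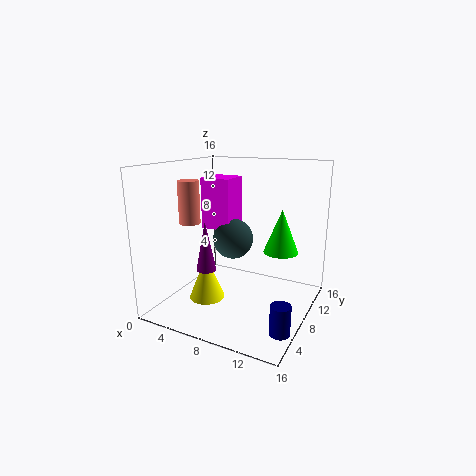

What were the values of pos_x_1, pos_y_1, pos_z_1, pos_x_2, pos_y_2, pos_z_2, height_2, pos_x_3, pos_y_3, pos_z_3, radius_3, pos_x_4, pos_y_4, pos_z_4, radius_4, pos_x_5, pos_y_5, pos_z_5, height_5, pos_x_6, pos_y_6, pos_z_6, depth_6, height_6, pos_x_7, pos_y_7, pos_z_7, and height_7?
pos_x_1 = 9, pos_y_1 = 5, pos_z_1 = 9, pos_x_2 = 7, pos_y_2 = 3, pos_z_2 = 6, height_2 = 5, pos_x_3 = 12, pos_y_3 = 11, pos_z_3 = 6, radius_3 = 2, pos_x_4 = 6, pos_y_4 = 2, pos_z_4 = 11, radius_4 = 1, pos_x_5 = 15, pos_y_5 = 3, pos_z_5 = 1, height_5 = 3, pos_x_6 = 6, pos_y_6 = 4, pos_z_6 = 10, depth_6 = 3, height_6 = 5, pos_x_7 = 5, pos_y_7 = 6, pos_z_7 = 1, height_7 = 5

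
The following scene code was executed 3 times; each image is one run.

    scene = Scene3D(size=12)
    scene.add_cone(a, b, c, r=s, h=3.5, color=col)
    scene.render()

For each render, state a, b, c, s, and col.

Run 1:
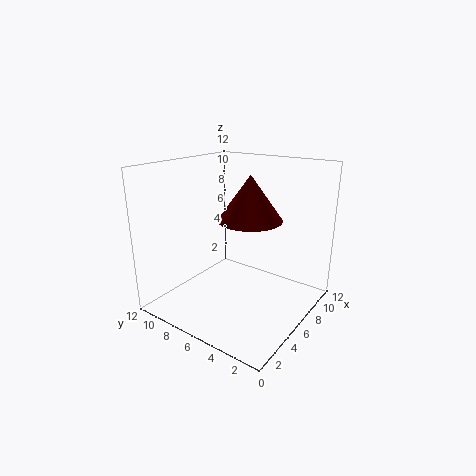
a = 5.5
b = 4.5
c = 8
s = 2.5
col = 'maroon'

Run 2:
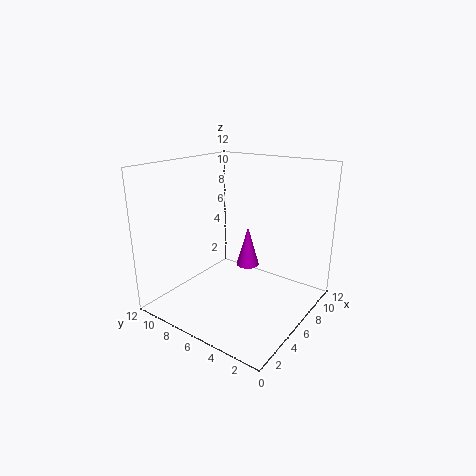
a = 7.5
b = 6
c = 3
s = 1
col = 'magenta'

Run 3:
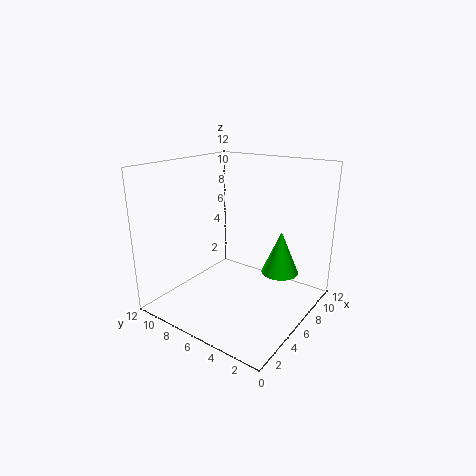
a = 7
b = 2.5
c = 3.5
s = 1.5
col = 'lime'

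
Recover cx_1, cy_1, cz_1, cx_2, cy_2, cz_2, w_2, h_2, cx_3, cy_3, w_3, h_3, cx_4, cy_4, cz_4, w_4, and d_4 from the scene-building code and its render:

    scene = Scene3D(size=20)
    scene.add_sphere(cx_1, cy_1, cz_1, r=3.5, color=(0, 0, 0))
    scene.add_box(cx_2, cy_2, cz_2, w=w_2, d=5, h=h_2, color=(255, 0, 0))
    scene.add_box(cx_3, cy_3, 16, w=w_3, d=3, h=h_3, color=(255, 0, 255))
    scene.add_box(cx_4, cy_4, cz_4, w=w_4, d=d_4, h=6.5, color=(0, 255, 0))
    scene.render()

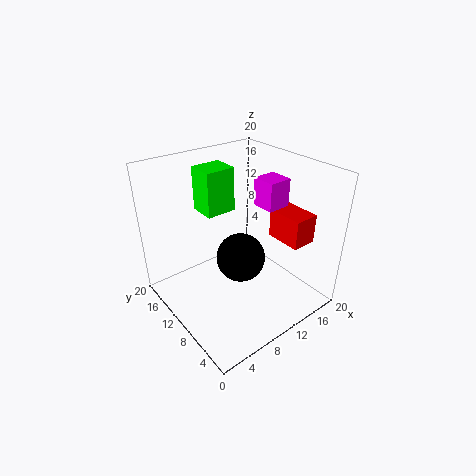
cx_1 = 10.5, cy_1 = 10, cz_1 = 6.5, cx_2 = 14, cy_2 = 3, cz_2 = 10, w_2 = 3.5, h_2 = 4, cx_3 = 10.5, cy_3 = 4.5, w_3 = 3, h_3 = 3.5, cx_4 = 8, cy_4 = 14, cz_4 = 12, w_4 = 4.5, d_4 = 4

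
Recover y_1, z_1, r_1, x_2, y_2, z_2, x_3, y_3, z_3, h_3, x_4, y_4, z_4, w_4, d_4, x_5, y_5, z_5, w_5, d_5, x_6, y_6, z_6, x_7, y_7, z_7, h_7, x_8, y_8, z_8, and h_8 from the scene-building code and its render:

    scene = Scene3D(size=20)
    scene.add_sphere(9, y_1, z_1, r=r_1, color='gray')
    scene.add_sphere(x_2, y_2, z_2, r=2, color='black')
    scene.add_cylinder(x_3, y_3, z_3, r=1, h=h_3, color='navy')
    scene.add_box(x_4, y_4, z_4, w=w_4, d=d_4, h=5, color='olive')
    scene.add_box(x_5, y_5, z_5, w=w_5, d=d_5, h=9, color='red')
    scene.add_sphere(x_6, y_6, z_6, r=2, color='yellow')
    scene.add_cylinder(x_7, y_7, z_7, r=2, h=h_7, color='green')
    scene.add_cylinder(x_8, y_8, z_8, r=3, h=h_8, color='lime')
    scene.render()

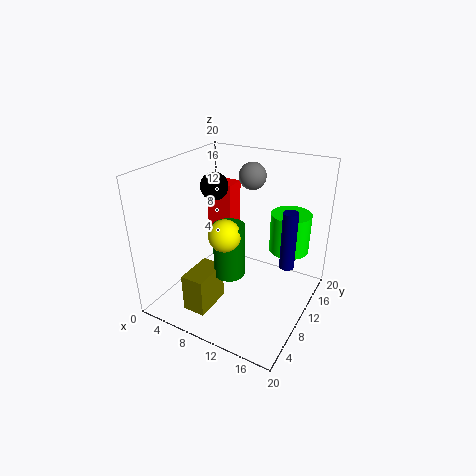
y_1 = 16; z_1 = 17; r_1 = 2; x_2 = 5; y_2 = 12; z_2 = 16; x_3 = 17; y_3 = 11; z_3 = 7; h_3 = 8; x_4 = 7; y_4 = 1; z_4 = 3; w_4 = 3; d_4 = 5; x_5 = 3; y_5 = 13; z_5 = 7; w_5 = 4; d_5 = 3; x_6 = 11; y_6 = 5; z_6 = 13; x_7 = 11; y_7 = 6; z_7 = 7; h_7 = 7; x_8 = 15; y_8 = 17; z_8 = 6; h_8 = 6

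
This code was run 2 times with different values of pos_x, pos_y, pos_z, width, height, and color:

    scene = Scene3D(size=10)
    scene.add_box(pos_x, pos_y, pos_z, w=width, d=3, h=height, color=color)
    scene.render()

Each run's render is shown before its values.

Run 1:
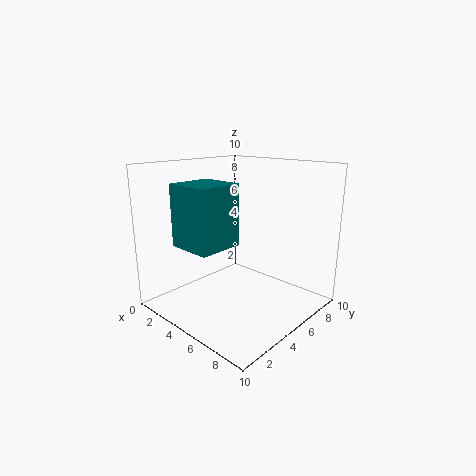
pos_x = 3
pos_y = 1
pos_z = 5
width = 3
height = 4
color = 'teal'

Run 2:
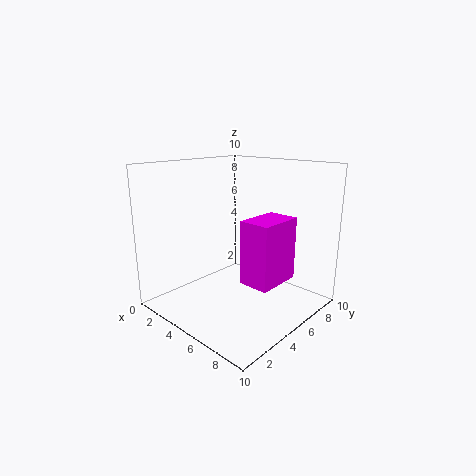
pos_x = 7
pos_y = 3
pos_z = 3
width = 2
height = 4
color = 'magenta'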